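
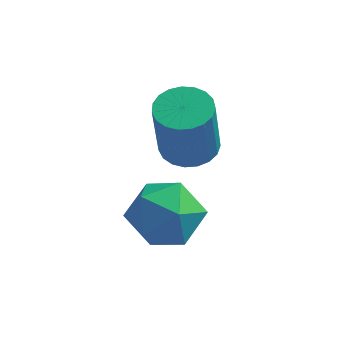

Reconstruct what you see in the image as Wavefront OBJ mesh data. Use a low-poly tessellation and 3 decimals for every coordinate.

v 1.068 -0.34 -0.384
v 1.833 -1.216 -0.199
v -0.353 -1.604 -0.501
v 0.412 -2.48 -0.316
v 0.158 -1.727 0.553
v 1.036 -0.945 0.625
v 0.444 -1.875 -1.325
v 1.322 -1.093 -1.253
v 1.447 -2.164 -0.78
v 1.271 -2.073 0.38
v 0.209 -0.747 -1.08
v 0.033 -0.656 0.08
v 0.762 1.153 0.286
v 1.437 0.649 0.176
v 1.394 0.143 2.224
v 0.718 0.647 2.334
v 1.589 0.958 0.255
v 1.545 0.452 2.303
v 1.597 1.301 0.34
v 1.553 0.795 2.388
v 1.461 1.619 0.416
v 1.417 1.113 2.464
v 1.204 1.856 0.469
v 1.16 1.349 2.517
v 0.871 1.971 0.49
v 0.827 1.465 2.538
v 0.518 1.945 0.476
v 0.475 1.439 2.524
v 0.208 1.782 0.43
v 0.165 1.276 2.478
v -0.006 1.51 0.358
v -0.05 1.004 2.406
v -0.088 1.177 0.274
v -0.131 0.671 2.322
v -0.023 0.839 0.192
v -0.066 0.333 2.24
v 0.178 0.556 0.126
v 0.135 0.05 2.174
v 0.48 0.376 0.088
v 0.437 -0.13 2.136
v 0.831 0.33 0.084
v 0.787 -0.176 2.132
v 1.169 0.427 0.115
v 1.126 -0.079 2.163
f 1 12 6
f 1 6 2
f 1 2 8
f 1 8 11
f 1 11 12
f 2 6 10
f 6 12 5
f 12 11 3
f 11 8 7
f 8 2 9
f 4 10 5
f 4 5 3
f 4 3 7
f 4 7 9
f 4 9 10
f 5 10 6
f 3 5 12
f 7 3 11
f 9 7 8
f 10 9 2
f 14 13 17
f 14 17 15
f 15 17 18
f 15 18 16
f 17 13 19
f 17 19 18
f 18 19 20
f 18 20 16
f 19 13 21
f 19 21 20
f 20 21 22
f 20 22 16
f 21 13 23
f 21 23 22
f 22 23 24
f 22 24 16
f 23 13 25
f 23 25 24
f 24 25 26
f 24 26 16
f 25 13 27
f 25 27 26
f 26 27 28
f 26 28 16
f 27 13 29
f 27 29 28
f 28 29 30
f 28 30 16
f 29 13 31
f 29 31 30
f 30 31 32
f 30 32 16
f 31 13 33
f 31 33 32
f 32 33 34
f 32 34 16
f 33 13 35
f 33 35 34
f 34 35 36
f 34 36 16
f 35 13 37
f 35 37 36
f 36 37 38
f 36 38 16
f 37 13 39
f 37 39 38
f 38 39 40
f 38 40 16
f 39 13 41
f 39 41 40
f 40 41 42
f 40 42 16
f 41 13 43
f 41 43 42
f 42 43 44
f 42 44 16
f 43 13 14
f 43 14 44
f 44 14 15
f 44 15 16



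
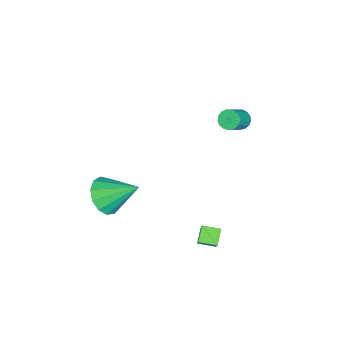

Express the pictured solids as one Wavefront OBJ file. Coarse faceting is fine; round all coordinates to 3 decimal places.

v -2.415 2.491 -1.76
v -2.094 2.359 -2.16
v -1.164 2.137 -1.34
v -1.485 2.269 -0.94
v -2.058 2.608 -2.134
v -1.128 2.386 -1.314
v -2.104 2.831 -2.021
v -1.173 2.609 -1.201
v -2.221 2.976 -1.849
v -1.291 2.754 -1.029
v -2.383 3.01 -1.657
v -1.452 2.788 -0.837
v -2.552 2.925 -1.488
v -1.621 2.703 -0.668
v -2.69 2.74 -1.381
v -1.759 2.518 -0.561
v -2.765 2.499 -1.362
v -1.834 2.277 -0.541
v -2.76 2.255 -1.433
v -1.829 2.034 -0.613
v -2.676 2.066 -1.58
v -1.745 1.844 -0.759
v -2.532 1.974 -1.767
v -1.601 1.752 -0.947
v -2.362 2 -1.953
v -1.431 1.779 -1.133
v -2.204 2.139 -2.095
v -1.273 1.917 -1.275
v 3.074 -1.79 -3.369
v 3.505 -2.309 -2.659
v 3.026 -0.27 -2.231
v 3.912 -2.077 -2.952
v 4.053 -1.754 -3.377
v 3.883 -1.443 -3.8
v 3.456 -1.241 -4.086
v 2.907 -1.214 -4.145
v 2.412 -1.37 -3.957
v 2.126 -1.659 -3.583
v 2.142 -1.99 -3.141
v 2.453 -2.257 -2.772
v 2.961 -2.376 -2.592
v 3.696 2.567 -4.642
v 3.047 2.514 -4.16
v 3.547 3.355 -4.755
v 2.899 3.302 -4.273
v 4.501 2.878 -3.527
v 3.853 2.825 -3.045
v 4.353 3.666 -3.64
v 3.704 3.613 -3.158
f 2 1 5
f 2 5 3
f 3 5 6
f 3 6 4
f 5 1 7
f 5 7 6
f 6 7 8
f 6 8 4
f 7 1 9
f 7 9 8
f 8 9 10
f 8 10 4
f 9 1 11
f 9 11 10
f 10 11 12
f 10 12 4
f 11 1 13
f 11 13 12
f 12 13 14
f 12 14 4
f 13 1 15
f 13 15 14
f 14 15 16
f 14 16 4
f 15 1 17
f 15 17 16
f 16 17 18
f 16 18 4
f 17 1 19
f 17 19 18
f 18 19 20
f 18 20 4
f 19 1 21
f 19 21 20
f 20 21 22
f 20 22 4
f 21 1 23
f 21 23 22
f 22 23 24
f 22 24 4
f 23 1 25
f 23 25 24
f 24 25 26
f 24 26 4
f 25 1 27
f 25 27 26
f 26 27 28
f 26 28 4
f 27 1 2
f 27 2 28
f 28 2 3
f 28 3 4
f 30 29 32
f 30 32 31
f 32 29 33
f 32 33 31
f 33 29 34
f 33 34 31
f 34 29 35
f 34 35 31
f 35 29 36
f 35 36 31
f 36 29 37
f 36 37 31
f 37 29 38
f 37 38 31
f 38 29 39
f 38 39 31
f 39 29 40
f 39 40 31
f 40 29 41
f 40 41 31
f 41 29 30
f 41 30 31
f 43 45 42
f 46 43 42
f 42 45 44
f 44 46 42
f 43 49 45
f 47 43 46
f 47 49 43
f 45 49 44
f 48 46 44
f 44 49 48
f 48 47 46
f 49 47 48



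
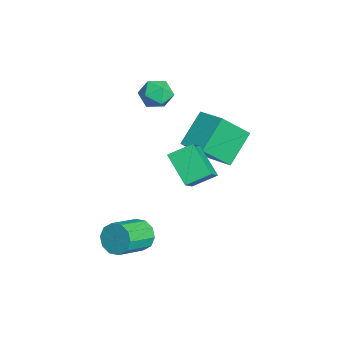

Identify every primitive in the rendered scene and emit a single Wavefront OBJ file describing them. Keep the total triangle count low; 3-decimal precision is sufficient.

v 1.834 -2.297 1.624
v 1.773 -1.238 2.164
v 0.846 -1.886 0.706
v 0.785 -0.827 1.246
v 3.015 -1.713 0.614
v 2.954 -0.654 1.154
v 2.027 -1.302 -0.304
v 1.966 -0.243 0.236
v -2.164 -0.031 -1.93
v -1.706 -1.314 -0.507
v -3.195 0.957 -0.707
v -2.737 -0.326 0.716
v -1.023 0.746 -1.596
v -0.565 -0.537 -0.173
v -2.054 1.734 -0.373
v -1.596 0.451 1.05
v -3.432 -1.687 1.612
v -2.702 -1.451 1.931
v -3.138 -2.969 1.889
v -2.408 -2.733 2.208
v -3.115 -2.541 2.6
v -3.296 -1.749 2.429
v -2.544 -2.671 1.391
v -2.725 -1.879 1.22
v -2.153 -2.059 1.794
v -2.506 -1.979 2.542
v -3.334 -2.441 1.278
v -3.687 -2.361 2.026
v 1.719 -3.443 -3.47
v 2.228 -3.358 -4.068
v 3.211 -4.451 -3.387
v 2.701 -4.537 -2.79
v 2.347 -3.035 -3.721
v 3.329 -4.128 -3.04
v 2.225 -2.868 -3.279
v 3.208 -3.962 -2.598
v 1.91 -2.922 -2.909
v 2.893 -4.015 -2.228
v 1.522 -3.174 -2.754
v 2.505 -4.267 -2.073
v 1.209 -3.529 -2.873
v 2.192 -4.622 -2.192
v 1.091 -3.852 -3.22
v 2.073 -4.945 -2.539
v 1.212 -4.018 -3.662
v 2.195 -5.112 -2.981
v 1.527 -3.965 -4.032
v 2.51 -5.058 -3.351
v 1.915 -3.713 -4.187
v 2.898 -4.806 -3.506
f 2 4 1
f 5 2 1
f 1 4 3
f 3 5 1
f 2 8 4
f 6 2 5
f 6 8 2
f 4 8 3
f 7 5 3
f 3 8 7
f 7 6 5
f 8 6 7
f 10 12 9
f 13 10 9
f 9 12 11
f 11 13 9
f 10 16 12
f 14 10 13
f 14 16 10
f 12 16 11
f 15 13 11
f 11 16 15
f 15 14 13
f 16 14 15
f 17 28 22
f 17 22 18
f 17 18 24
f 17 24 27
f 17 27 28
f 18 22 26
f 22 28 21
f 28 27 19
f 27 24 23
f 24 18 25
f 20 26 21
f 20 21 19
f 20 19 23
f 20 23 25
f 20 25 26
f 21 26 22
f 19 21 28
f 23 19 27
f 25 23 24
f 26 25 18
f 30 29 33
f 30 33 31
f 31 33 34
f 31 34 32
f 33 29 35
f 33 35 34
f 34 35 36
f 34 36 32
f 35 29 37
f 35 37 36
f 36 37 38
f 36 38 32
f 37 29 39
f 37 39 38
f 38 39 40
f 38 40 32
f 39 29 41
f 39 41 40
f 40 41 42
f 40 42 32
f 41 29 43
f 41 43 42
f 42 43 44
f 42 44 32
f 43 29 45
f 43 45 44
f 44 45 46
f 44 46 32
f 45 29 47
f 45 47 46
f 46 47 48
f 46 48 32
f 47 29 49
f 47 49 48
f 48 49 50
f 48 50 32
f 49 29 30
f 49 30 50
f 50 30 31
f 50 31 32



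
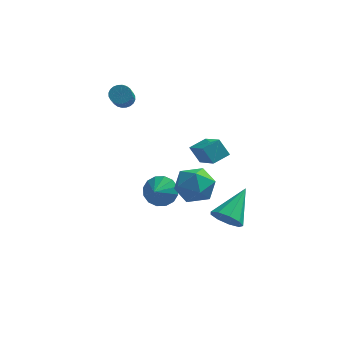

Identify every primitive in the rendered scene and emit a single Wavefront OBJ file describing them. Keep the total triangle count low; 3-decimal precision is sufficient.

v -3.112 3.756 2.348
v -2.534 3.932 2.483
v -2.409 2.64 3.627
v -2.988 2.464 3.492
v -2.661 4.061 2.643
v -2.536 2.77 3.787
v -2.857 4.144 2.758
v -2.732 2.853 3.902
v -3.092 4.168 2.811
v -2.967 2.876 3.955
v -3.33 4.129 2.793
v -3.205 2.837 3.937
v -3.535 4.033 2.707
v -3.41 2.742 3.851
v -3.676 3.895 2.567
v -3.551 2.604 3.711
v -3.731 3.736 2.393
v -3.606 2.445 3.537
v -3.691 3.58 2.213
v -3.566 2.288 3.357
v -3.564 3.45 2.053
v -3.439 2.159 3.197
v -3.368 3.367 1.938
v -3.243 2.076 3.082
v -3.133 3.344 1.885
v -3.008 2.052 3.029
v -2.895 3.383 1.903
v -2.77 2.091 3.047
v -2.69 3.478 1.989
v -2.565 2.187 3.133
v -2.549 3.616 2.129
v -2.424 2.325 3.273
v -2.494 3.775 2.303
v -2.369 2.484 3.447
v 0.503 -0.912 -1.006
v 1.104 0.103 -0.794
v 2.016 -1.943 -0.366
v 2.617 -0.928 -0.154
v 1.665 -1.212 0.517
v 0.73 -0.575 0.121
v 2.39 -1.265 -1.281
v 1.455 -0.628 -1.677
v 2.27 -0.115 -0.964
v 1.823 -0.082 0.147
v 1.297 -1.758 -1.307
v 0.85 -1.725 -0.196
v -0.823 2.121 -3.565
v -0.429 1.59 -4.302
v -0.977 1.159 -2.955
v -0.033 1.716 -4.004
v 0.152 1.951 -3.587
v 0.076 2.231 -3.165
v -0.241 2.482 -2.85
v -0.714 2.636 -2.727
v -1.216 2.652 -2.828
v -1.613 2.526 -3.127
v -1.798 2.291 -3.543
v -1.722 2.011 -3.966
v -1.404 1.76 -4.281
v -0.931 1.606 -4.404
v 0.998 3.638 -2.069
v 1.973 2.185 -1.04
v 0.384 3.876 -1.151
v 1.359 2.423 -0.122
v 1.741 4.357 -1.758
v 2.716 2.904 -0.729
v 1.127 4.595 -0.84
v 2.102 3.142 0.189
v 3.593 -3.394 -1.083
v 4.188 -3.173 -1.735
v 4.267 -1.706 0.103
v 3.645 -2.885 -1.836
v 3.078 -2.835 -1.584
v 2.752 -3.047 -1.098
v 2.819 -3.42 -0.605
v 3.248 -3.782 -0.335
v 3.839 -3.961 -0.416
v 4.314 -3.875 -0.808
v 4.452 -3.564 -1.329
f 2 1 5
f 2 5 3
f 3 5 6
f 3 6 4
f 5 1 7
f 5 7 6
f 6 7 8
f 6 8 4
f 7 1 9
f 7 9 8
f 8 9 10
f 8 10 4
f 9 1 11
f 9 11 10
f 10 11 12
f 10 12 4
f 11 1 13
f 11 13 12
f 12 13 14
f 12 14 4
f 13 1 15
f 13 15 14
f 14 15 16
f 14 16 4
f 15 1 17
f 15 17 16
f 16 17 18
f 16 18 4
f 17 1 19
f 17 19 18
f 18 19 20
f 18 20 4
f 19 1 21
f 19 21 20
f 20 21 22
f 20 22 4
f 21 1 23
f 21 23 22
f 22 23 24
f 22 24 4
f 23 1 25
f 23 25 24
f 24 25 26
f 24 26 4
f 25 1 27
f 25 27 26
f 26 27 28
f 26 28 4
f 27 1 29
f 27 29 28
f 28 29 30
f 28 30 4
f 29 1 31
f 29 31 30
f 30 31 32
f 30 32 4
f 31 1 33
f 31 33 32
f 32 33 34
f 32 34 4
f 33 1 2
f 33 2 34
f 34 2 3
f 34 3 4
f 35 46 40
f 35 40 36
f 35 36 42
f 35 42 45
f 35 45 46
f 36 40 44
f 40 46 39
f 46 45 37
f 45 42 41
f 42 36 43
f 38 44 39
f 38 39 37
f 38 37 41
f 38 41 43
f 38 43 44
f 39 44 40
f 37 39 46
f 41 37 45
f 43 41 42
f 44 43 36
f 48 47 50
f 48 50 49
f 50 47 51
f 50 51 49
f 51 47 52
f 51 52 49
f 52 47 53
f 52 53 49
f 53 47 54
f 53 54 49
f 54 47 55
f 54 55 49
f 55 47 56
f 55 56 49
f 56 47 57
f 56 57 49
f 57 47 58
f 57 58 49
f 58 47 59
f 58 59 49
f 59 47 60
f 59 60 49
f 60 47 48
f 60 48 49
f 62 64 61
f 65 62 61
f 61 64 63
f 63 65 61
f 62 68 64
f 66 62 65
f 66 68 62
f 64 68 63
f 67 65 63
f 63 68 67
f 67 66 65
f 68 66 67
f 70 69 72
f 70 72 71
f 72 69 73
f 72 73 71
f 73 69 74
f 73 74 71
f 74 69 75
f 74 75 71
f 75 69 76
f 75 76 71
f 76 69 77
f 76 77 71
f 77 69 78
f 77 78 71
f 78 69 79
f 78 79 71
f 79 69 70
f 79 70 71



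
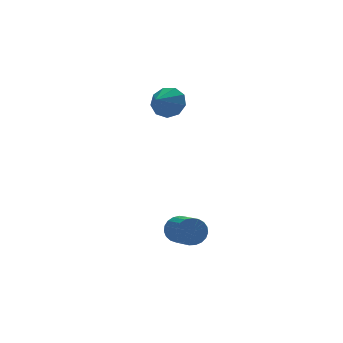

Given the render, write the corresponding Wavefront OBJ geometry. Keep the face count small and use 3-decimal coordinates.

v -2.239 -0.807 -4
v -1.793 -0.538 -3.304
v -1.715 -2.063 -2.763
v -2.161 -2.333 -3.46
v -2.135 -0.514 -3.188
v -2.056 -2.039 -2.647
v -2.495 -0.541 -3.213
v -2.416 -2.066 -2.672
v -2.81 -0.614 -3.373
v -2.732 -2.139 -2.832
v -3.027 -0.721 -3.643
v -2.949 -2.246 -3.102
v -3.108 -0.843 -3.974
v -3.03 -2.368 -3.433
v -3.038 -0.958 -4.309
v -2.96 -2.483 -3.768
v -2.831 -1.048 -4.592
v -2.752 -2.573 -4.051
v -2.521 -1.095 -4.772
v -2.442 -2.621 -4.231
v -2.162 -1.094 -4.818
v -2.084 -2.619 -4.277
v -1.817 -1.042 -4.724
v -1.738 -2.567 -4.183
v -1.544 -0.95 -4.504
v -1.466 -2.475 -3.963
v -1.392 -0.834 -4.197
v -1.314 -2.359 -3.656
v -1.386 -0.713 -3.856
v -1.308 -2.238 -3.315
v -1.528 -0.608 -3.54
v -1.45 -2.133 -3
v -0.952 4.217 2.896
v -0.207 3.799 3.507
v -1.988 3.343 3.564
v -0.489 4.377 3.825
v -0.988 4.88 3.709
v -1.471 5.073 3.213
v -1.71 4.865 2.569
v -1.595 4.354 2.078
v -1.179 3.778 1.97
v -0.657 3.408 2.296
v -0.273 3.416 2.902
f 2 1 5
f 2 5 3
f 3 5 6
f 3 6 4
f 5 1 7
f 5 7 6
f 6 7 8
f 6 8 4
f 7 1 9
f 7 9 8
f 8 9 10
f 8 10 4
f 9 1 11
f 9 11 10
f 10 11 12
f 10 12 4
f 11 1 13
f 11 13 12
f 12 13 14
f 12 14 4
f 13 1 15
f 13 15 14
f 14 15 16
f 14 16 4
f 15 1 17
f 15 17 16
f 16 17 18
f 16 18 4
f 17 1 19
f 17 19 18
f 18 19 20
f 18 20 4
f 19 1 21
f 19 21 20
f 20 21 22
f 20 22 4
f 21 1 23
f 21 23 22
f 22 23 24
f 22 24 4
f 23 1 25
f 23 25 24
f 24 25 26
f 24 26 4
f 25 1 27
f 25 27 26
f 26 27 28
f 26 28 4
f 27 1 29
f 27 29 28
f 28 29 30
f 28 30 4
f 29 1 31
f 29 31 30
f 30 31 32
f 30 32 4
f 31 1 2
f 31 2 32
f 32 2 3
f 32 3 4
f 34 33 36
f 34 36 35
f 36 33 37
f 36 37 35
f 37 33 38
f 37 38 35
f 38 33 39
f 38 39 35
f 39 33 40
f 39 40 35
f 40 33 41
f 40 41 35
f 41 33 42
f 41 42 35
f 42 33 43
f 42 43 35
f 43 33 34
f 43 34 35



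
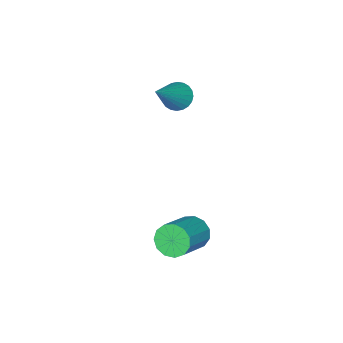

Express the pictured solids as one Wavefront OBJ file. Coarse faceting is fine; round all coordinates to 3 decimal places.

v 3.335 3.345 -2.245
v 3.544 3.685 -2.783
v 4.854 4.036 -2.052
v 4.645 3.695 -1.515
v 3.358 3.932 -2.567
v 4.667 4.283 -1.836
v 3.164 3.992 -2.249
v 4.473 4.343 -1.518
v 3.024 3.847 -1.93
v 4.334 4.198 -1.199
v 2.984 3.542 -1.711
v 4.293 3.893 -0.98
v 3.055 3.175 -1.661
v 4.364 3.526 -0.93
v 3.215 2.861 -1.797
v 4.524 3.212 -1.067
v 3.413 2.701 -2.076
v 4.722 3.052 -1.345
v 3.587 2.745 -2.408
v 4.896 3.096 -1.677
v 3.681 2.98 -2.689
v 4.99 3.331 -1.958
v 3.665 3.33 -2.829
v 4.974 3.681 -2.098
v 0.847 0.143 1.527
v 1.242 0.219 1.082
v 2.233 0.477 2.813
v 1.163 0.437 1.11
v 1.036 0.611 1.202
v 0.88 0.713 1.343
v 0.719 0.728 1.513
v 0.577 0.655 1.684
v 0.477 0.503 1.832
v 0.433 0.297 1.933
v 0.452 0.067 1.972
v 0.532 -0.152 1.943
v 0.659 -0.325 1.852
v 0.815 -0.428 1.71
v 0.976 -0.443 1.541
v 1.117 -0.37 1.369
v 1.218 -0.218 1.222
v 1.261 -0.011 1.121
f 2 1 5
f 2 5 3
f 3 5 6
f 3 6 4
f 5 1 7
f 5 7 6
f 6 7 8
f 6 8 4
f 7 1 9
f 7 9 8
f 8 9 10
f 8 10 4
f 9 1 11
f 9 11 10
f 10 11 12
f 10 12 4
f 11 1 13
f 11 13 12
f 12 13 14
f 12 14 4
f 13 1 15
f 13 15 14
f 14 15 16
f 14 16 4
f 15 1 17
f 15 17 16
f 16 17 18
f 16 18 4
f 17 1 19
f 17 19 18
f 18 19 20
f 18 20 4
f 19 1 21
f 19 21 20
f 20 21 22
f 20 22 4
f 21 1 23
f 21 23 22
f 22 23 24
f 22 24 4
f 23 1 2
f 23 2 24
f 24 2 3
f 24 3 4
f 26 25 28
f 26 28 27
f 28 25 29
f 28 29 27
f 29 25 30
f 29 30 27
f 30 25 31
f 30 31 27
f 31 25 32
f 31 32 27
f 32 25 33
f 32 33 27
f 33 25 34
f 33 34 27
f 34 25 35
f 34 35 27
f 35 25 36
f 35 36 27
f 36 25 37
f 36 37 27
f 37 25 38
f 37 38 27
f 38 25 39
f 38 39 27
f 39 25 40
f 39 40 27
f 40 25 41
f 40 41 27
f 41 25 42
f 41 42 27
f 42 25 26
f 42 26 27



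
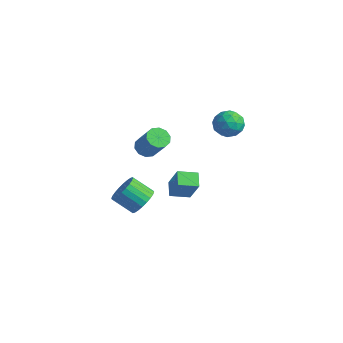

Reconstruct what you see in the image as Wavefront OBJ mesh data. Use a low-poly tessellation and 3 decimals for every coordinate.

v 0.798 2.148 4.503
v 1.8 1.957 4.505
v 0.64 1.303 3.095
v 1.642 1.112 3.097
v 1.039 0.677 3.794
v 1.136 1.199 4.665
v 1.304 2.061 2.935
v 1.401 2.583 3.806
v 2.112 1.903 3.536
v 1.949 1.048 4.067
v 0.491 2.212 3.533
v 0.328 1.357 4.064
v 1.313 2.127 4.628
v 1.127 1.133 2.972
v 0.773 0.878 3.382
v 1.362 0.766 3.383
v 0.923 1.681 4.722
v 1.512 1.569 4.723
v 1.064 0.817 4.305
v 0.928 1.691 2.877
v 1.517 1.579 2.878
v 1.078 2.494 4.217
v 1.667 2.382 4.218
v 1.376 2.443 3.295
v 2.085 1.983 4.059
v 1.993 1.486 3.231
v 1.794 2.044 3.136
v 1.851 2.351 3.648
v 1.989 1.48 4.372
v 1.896 0.984 3.544
v 1.542 0.728 3.954
v 1.599 1.035 4.466
v 2.173 1.449 3.802
v 0.544 2.276 4.056
v 0.451 1.78 3.228
v 0.841 2.225 3.134
v 0.898 2.532 3.646
v 0.447 1.774 4.369
v 0.355 1.277 3.541
v 0.589 0.909 3.952
v 0.646 1.216 4.464
v 0.267 1.811 3.798
v 0.747 -2.739 0.543
v 1.658 -2.893 2.135
v 1.427 -1.718 0.253
v 2.337 -1.872 1.845
v 1.463 -3.348 0.075
v 2.373 -3.502 1.667
v 2.142 -2.327 -0.215
v 3.053 -2.481 1.377
v -3.264 -1.152 -4.471
v -2.745 -0.803 -3.64
v -3.897 -1.479 -2.638
v -4.416 -1.828 -3.469
v -2.994 -0.491 -3.715
v -4.146 -1.167 -2.713
v -3.283 -0.28 -3.905
v -4.435 -0.956 -2.903
v -3.57 -0.201 -4.181
v -4.722 -0.877 -3.179
v -3.81 -0.267 -4.502
v -4.962 -0.943 -3.499
v -3.967 -0.468 -4.818
v -5.119 -1.144 -3.815
v -4.017 -0.773 -5.081
v -5.169 -1.449 -4.078
v -3.952 -1.136 -5.251
v -5.104 -1.812 -4.248
v -3.783 -1.501 -5.302
v -4.935 -2.177 -4.3
v -3.534 -1.813 -5.227
v -4.686 -2.489 -4.225
v -3.245 -2.024 -5.037
v -4.397 -2.7 -4.035
v -2.958 -2.103 -4.761
v -4.11 -2.779 -3.759
v -2.718 -2.037 -4.441
v -3.87 -2.713 -3.438
v -2.561 -1.836 -4.125
v -3.713 -2.512 -3.122
v -2.511 -1.531 -3.862
v -3.663 -2.207 -2.859
v -2.576 -1.168 -3.692
v -3.728 -1.844 -2.689
v -4.428 0.195 -0.654
v -3.796 0.164 -1.144
v -2.54 0.033 0.484
v -3.172 0.065 0.974
v -3.884 0.639 -1.038
v -2.628 0.508 0.59
v -4.179 0.944 -0.785
v -2.924 0.813 0.842
v -4.57 0.964 -0.483
v -3.314 0.833 1.145
v -4.906 0.69 -0.245
v -3.65 0.559 1.382
v -5.06 0.227 -0.164
v -3.804 0.096 1.464
v -4.972 -0.248 -0.27
v -3.716 -0.379 1.358
v -4.676 -0.553 -0.522
v -3.421 -0.684 1.105
v -4.286 -0.573 -0.825
v -3.03 -0.704 0.803
v -3.95 -0.299 -1.062
v -2.694 -0.43 0.565
f 1 38 17
f 38 12 41
f 17 41 6
f 38 41 17
f 1 17 13
f 17 6 18
f 13 18 2
f 17 18 13
f 1 13 22
f 13 2 23
f 22 23 8
f 13 23 22
f 1 22 34
f 22 8 37
f 34 37 11
f 22 37 34
f 1 34 38
f 34 11 42
f 38 42 12
f 34 42 38
f 2 18 29
f 18 6 32
f 29 32 10
f 18 32 29
f 6 41 19
f 41 12 40
f 19 40 5
f 41 40 19
f 12 42 39
f 42 11 35
f 39 35 3
f 42 35 39
f 11 37 36
f 37 8 24
f 36 24 7
f 37 24 36
f 8 23 28
f 23 2 25
f 28 25 9
f 23 25 28
f 4 30 16
f 30 10 31
f 16 31 5
f 30 31 16
f 4 16 14
f 16 5 15
f 14 15 3
f 16 15 14
f 4 14 21
f 14 3 20
f 21 20 7
f 14 20 21
f 4 21 26
f 21 7 27
f 26 27 9
f 21 27 26
f 4 26 30
f 26 9 33
f 30 33 10
f 26 33 30
f 5 31 19
f 31 10 32
f 19 32 6
f 31 32 19
f 3 15 39
f 15 5 40
f 39 40 12
f 15 40 39
f 7 20 36
f 20 3 35
f 36 35 11
f 20 35 36
f 9 27 28
f 27 7 24
f 28 24 8
f 27 24 28
f 10 33 29
f 33 9 25
f 29 25 2
f 33 25 29
f 44 46 43
f 47 44 43
f 43 46 45
f 45 47 43
f 44 50 46
f 48 44 47
f 48 50 44
f 46 50 45
f 49 47 45
f 45 50 49
f 49 48 47
f 50 48 49
f 52 51 55
f 52 55 53
f 53 55 56
f 53 56 54
f 55 51 57
f 55 57 56
f 56 57 58
f 56 58 54
f 57 51 59
f 57 59 58
f 58 59 60
f 58 60 54
f 59 51 61
f 59 61 60
f 60 61 62
f 60 62 54
f 61 51 63
f 61 63 62
f 62 63 64
f 62 64 54
f 63 51 65
f 63 65 64
f 64 65 66
f 64 66 54
f 65 51 67
f 65 67 66
f 66 67 68
f 66 68 54
f 67 51 69
f 67 69 68
f 68 69 70
f 68 70 54
f 69 51 71
f 69 71 70
f 70 71 72
f 70 72 54
f 71 51 73
f 71 73 72
f 72 73 74
f 72 74 54
f 73 51 75
f 73 75 74
f 74 75 76
f 74 76 54
f 75 51 77
f 75 77 76
f 76 77 78
f 76 78 54
f 77 51 79
f 77 79 78
f 78 79 80
f 78 80 54
f 79 51 81
f 79 81 80
f 80 81 82
f 80 82 54
f 81 51 83
f 81 83 82
f 82 83 84
f 82 84 54
f 83 51 52
f 83 52 84
f 84 52 53
f 84 53 54
f 86 85 89
f 86 89 87
f 87 89 90
f 87 90 88
f 89 85 91
f 89 91 90
f 90 91 92
f 90 92 88
f 91 85 93
f 91 93 92
f 92 93 94
f 92 94 88
f 93 85 95
f 93 95 94
f 94 95 96
f 94 96 88
f 95 85 97
f 95 97 96
f 96 97 98
f 96 98 88
f 97 85 99
f 97 99 98
f 98 99 100
f 98 100 88
f 99 85 101
f 99 101 100
f 100 101 102
f 100 102 88
f 101 85 103
f 101 103 102
f 102 103 104
f 102 104 88
f 103 85 105
f 103 105 104
f 104 105 106
f 104 106 88
f 105 85 86
f 105 86 106
f 106 86 87
f 106 87 88



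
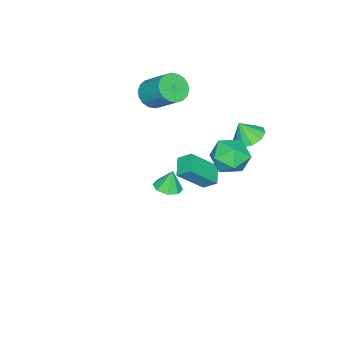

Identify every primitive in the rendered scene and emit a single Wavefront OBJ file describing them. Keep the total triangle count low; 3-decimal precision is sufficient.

v -2.975 -3.999 1.332
v -2.457 -3.519 0.696
v -2.188 -2.041 2.032
v -2.705 -2.521 2.668
v -2.85 -3.38 0.622
v -2.58 -1.902 1.958
v -3.267 -3.364 0.689
v -2.997 -1.886 2.025
v -3.626 -3.473 0.883
v -3.357 -1.996 2.218
v -3.857 -3.687 1.165
v -3.587 -2.21 2.501
v -3.912 -3.963 1.481
v -3.643 -2.485 2.817
v -3.782 -4.245 1.768
v -3.513 -2.768 3.104
v -3.492 -4.479 1.968
v -3.223 -3.001 3.304
v -3.1 -4.618 2.042
v -2.83 -3.14 3.378
v -2.683 -4.634 1.975
v -2.413 -3.156 3.311
v -2.323 -4.524 1.782
v -2.054 -3.047 3.117
v -2.093 -4.31 1.499
v -1.823 -2.833 2.835
v -2.037 -4.035 1.183
v -1.768 -2.557 2.519
v -2.167 -3.752 0.896
v -1.898 -2.275 2.232
v -2.757 2.057 0.742
v -1.986 1.687 0.376
v -2.483 1.583 1.798
v -1.854 2.21 0.577
v -2.068 2.674 0.84
v -2.544 2.902 1.066
v -3.102 2.808 1.168
v -3.528 2.427 1.107
v -3.659 1.904 0.907
v -3.446 1.44 0.643
v -2.969 1.212 0.417
v -2.411 1.306 0.315
v 3.691 1.29 1.152
v 4.065 0.648 1.314
v 3.449 1.43 2.268
v 4.409 1.116 1.33
v 4.334 1.686 1.242
v 3.881 2.024 1.101
v 3.318 1.931 0.99
v 2.973 1.463 0.974
v 3.049 0.893 1.063
v 3.501 0.556 1.204
v -0.234 3.184 0.356
v 0.555 2.315 0.445
v -1.055 2.605 1.975
v -0.266 1.736 2.064
v 0.072 2.855 2.207
v 0.58 3.212 1.207
v -1.08 1.708 1.213
v -0.572 2.065 0.213
v 0.032 1.402 0.975
v 0.744 2.111 1.59
v -1.244 2.809 0.83
v -0.532 3.518 1.445
v -2.832 -2.362 -3.231
v -2.997 -1.604 -2.616
v -4.033 -1.42 -4.716
v -4.199 -0.662 -4.101
v -1.821 -1.778 -3.679
v -1.987 -1.02 -3.064
v -3.023 -0.836 -5.164
v -3.188 -0.078 -4.549
f 2 1 5
f 2 5 3
f 3 5 6
f 3 6 4
f 5 1 7
f 5 7 6
f 6 7 8
f 6 8 4
f 7 1 9
f 7 9 8
f 8 9 10
f 8 10 4
f 9 1 11
f 9 11 10
f 10 11 12
f 10 12 4
f 11 1 13
f 11 13 12
f 12 13 14
f 12 14 4
f 13 1 15
f 13 15 14
f 14 15 16
f 14 16 4
f 15 1 17
f 15 17 16
f 16 17 18
f 16 18 4
f 17 1 19
f 17 19 18
f 18 19 20
f 18 20 4
f 19 1 21
f 19 21 20
f 20 21 22
f 20 22 4
f 21 1 23
f 21 23 22
f 22 23 24
f 22 24 4
f 23 1 25
f 23 25 24
f 24 25 26
f 24 26 4
f 25 1 27
f 25 27 26
f 26 27 28
f 26 28 4
f 27 1 29
f 27 29 28
f 28 29 30
f 28 30 4
f 29 1 2
f 29 2 30
f 30 2 3
f 30 3 4
f 32 31 34
f 32 34 33
f 34 31 35
f 34 35 33
f 35 31 36
f 35 36 33
f 36 31 37
f 36 37 33
f 37 31 38
f 37 38 33
f 38 31 39
f 38 39 33
f 39 31 40
f 39 40 33
f 40 31 41
f 40 41 33
f 41 31 42
f 41 42 33
f 42 31 32
f 42 32 33
f 44 43 46
f 44 46 45
f 46 43 47
f 46 47 45
f 47 43 48
f 47 48 45
f 48 43 49
f 48 49 45
f 49 43 50
f 49 50 45
f 50 43 51
f 50 51 45
f 51 43 52
f 51 52 45
f 52 43 44
f 52 44 45
f 53 64 58
f 53 58 54
f 53 54 60
f 53 60 63
f 53 63 64
f 54 58 62
f 58 64 57
f 64 63 55
f 63 60 59
f 60 54 61
f 56 62 57
f 56 57 55
f 56 55 59
f 56 59 61
f 56 61 62
f 57 62 58
f 55 57 64
f 59 55 63
f 61 59 60
f 62 61 54
f 66 68 65
f 69 66 65
f 65 68 67
f 67 69 65
f 66 72 68
f 70 66 69
f 70 72 66
f 68 72 67
f 71 69 67
f 67 72 71
f 71 70 69
f 72 70 71



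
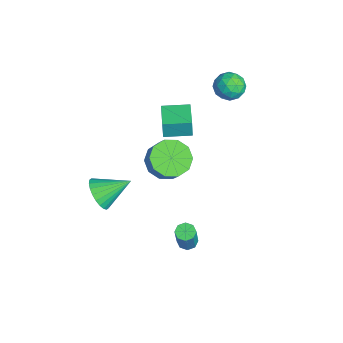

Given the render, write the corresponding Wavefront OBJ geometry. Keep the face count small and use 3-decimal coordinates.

v 3.472 -0.77 -3.056
v 3.891 -0.486 -3.179
v 4.526 -0.727 -1.566
v 4.108 -1.01 -1.444
v 3.596 -0.265 -3.03
v 4.231 -0.506 -1.417
v 3.228 -0.339 -2.896
v 3.864 -0.58 -1.283
v 3.004 -0.666 -2.856
v 3.639 -0.906 -1.244
v 3.054 -1.053 -2.934
v 3.689 -1.294 -1.321
v 3.349 -1.274 -3.083
v 3.984 -1.515 -1.47
v 3.716 -1.2 -3.217
v 4.352 -1.441 -1.604
v 3.941 -0.874 -3.256
v 4.576 -1.114 -1.644
v -3.14 -0.653 0.141
v -3.19 -0.678 1.139
v -2.908 0.788 0.189
v -2.959 0.763 1.187
v -1.601 -0.903 0.213
v -1.652 -0.928 1.211
v -1.37 0.538 0.261
v -1.42 0.513 1.259
v -2.329 3.272 3.327
v -1.824 2.967 3.97
v -2.176 2.053 2.63
v -1.671 1.748 3.273
v -2.524 1.876 3.41
v -2.618 2.629 3.841
v -1.382 2.391 2.759
v -1.476 3.144 3.19
v -1.239 2.423 3.619
v -1.944 2.104 4.022
v -2.056 2.916 2.578
v -2.761 2.597 2.981
v -2.09 3.226 3.71
v -1.91 1.794 2.89
v -2.411 1.868 2.971
v -2.115 1.689 3.349
v -2.557 3.027 3.634
v -2.26 2.848 4.012
v -2.671 2.207 3.683
v -1.74 2.172 2.588
v -1.443 1.993 2.966
v -1.885 3.331 3.251
v -1.589 3.152 3.629
v -1.329 2.813 2.917
v -1.449 2.727 3.882
v -1.359 2.011 3.472
v -1.189 2.389 3.17
v -1.245 2.832 3.423
v -1.864 2.54 4.118
v -1.774 1.824 3.709
v -2.275 1.899 3.789
v -2.331 2.341 4.042
v -1.52 2.22 3.912
v -2.226 3.196 2.891
v -2.136 2.48 2.482
v -1.669 2.679 2.558
v -1.725 3.121 2.811
v -2.641 3.009 3.128
v -2.551 2.293 2.718
v -2.755 2.188 3.177
v -2.811 2.631 3.43
v -2.48 2.8 2.688
v -0.822 -4.331 -3.058
v -0.255 -4.754 -2.38
v -0.698 -2.729 -2.162
v 0.006 -4.634 -2.631
v 0.142 -4.468 -2.948
v 0.13 -4.281 -3.281
v -0.026 -4.101 -3.58
v -0.304 -3.957 -3.8
v -0.66 -3.869 -3.907
v -1.042 -3.852 -3.884
v -1.39 -3.908 -3.736
v -1.651 -4.028 -3.484
v -1.787 -4.195 -3.168
v -1.775 -4.382 -2.834
v -1.619 -4.561 -2.535
v -1.341 -4.706 -2.316
v -0.985 -4.793 -2.209
v -0.603 -4.81 -2.231
v 2.002 -1.517 2.232
v 2.795 -1.989 1.73
v 3.43 -1.854 2.605
v 2.638 -1.383 3.108
v 2.829 -1.353 1.607
v 3.465 -1.218 2.482
v 2.548 -0.779 1.723
v 3.184 -0.645 2.598
v 2.059 -0.488 2.033
v 2.694 -0.353 2.909
v 1.548 -0.589 2.42
v 2.183 -0.455 3.295
v 1.21 -1.046 2.735
v 1.845 -0.911 3.61
v 1.175 -1.682 2.858
v 1.811 -1.547 3.733
v 1.456 -2.255 2.742
v 2.092 -2.121 3.617
v 1.946 -2.547 2.431
v 2.581 -2.412 3.307
v 2.457 -2.445 2.045
v 3.092 -2.311 2.92
f 2 1 5
f 2 5 3
f 3 5 6
f 3 6 4
f 5 1 7
f 5 7 6
f 6 7 8
f 6 8 4
f 7 1 9
f 7 9 8
f 8 9 10
f 8 10 4
f 9 1 11
f 9 11 10
f 10 11 12
f 10 12 4
f 11 1 13
f 11 13 12
f 12 13 14
f 12 14 4
f 13 1 15
f 13 15 14
f 14 15 16
f 14 16 4
f 15 1 17
f 15 17 16
f 16 17 18
f 16 18 4
f 17 1 2
f 17 2 18
f 18 2 3
f 18 3 4
f 20 22 19
f 23 20 19
f 19 22 21
f 21 23 19
f 20 26 22
f 24 20 23
f 24 26 20
f 22 26 21
f 25 23 21
f 21 26 25
f 25 24 23
f 26 24 25
f 27 64 43
f 64 38 67
f 43 67 32
f 64 67 43
f 27 43 39
f 43 32 44
f 39 44 28
f 43 44 39
f 27 39 48
f 39 28 49
f 48 49 34
f 39 49 48
f 27 48 60
f 48 34 63
f 60 63 37
f 48 63 60
f 27 60 64
f 60 37 68
f 64 68 38
f 60 68 64
f 28 44 55
f 44 32 58
f 55 58 36
f 44 58 55
f 32 67 45
f 67 38 66
f 45 66 31
f 67 66 45
f 38 68 65
f 68 37 61
f 65 61 29
f 68 61 65
f 37 63 62
f 63 34 50
f 62 50 33
f 63 50 62
f 34 49 54
f 49 28 51
f 54 51 35
f 49 51 54
f 30 56 42
f 56 36 57
f 42 57 31
f 56 57 42
f 30 42 40
f 42 31 41
f 40 41 29
f 42 41 40
f 30 40 47
f 40 29 46
f 47 46 33
f 40 46 47
f 30 47 52
f 47 33 53
f 52 53 35
f 47 53 52
f 30 52 56
f 52 35 59
f 56 59 36
f 52 59 56
f 31 57 45
f 57 36 58
f 45 58 32
f 57 58 45
f 29 41 65
f 41 31 66
f 65 66 38
f 41 66 65
f 33 46 62
f 46 29 61
f 62 61 37
f 46 61 62
f 35 53 54
f 53 33 50
f 54 50 34
f 53 50 54
f 36 59 55
f 59 35 51
f 55 51 28
f 59 51 55
f 70 69 72
f 70 72 71
f 72 69 73
f 72 73 71
f 73 69 74
f 73 74 71
f 74 69 75
f 74 75 71
f 75 69 76
f 75 76 71
f 76 69 77
f 76 77 71
f 77 69 78
f 77 78 71
f 78 69 79
f 78 79 71
f 79 69 80
f 79 80 71
f 80 69 81
f 80 81 71
f 81 69 82
f 81 82 71
f 82 69 83
f 82 83 71
f 83 69 84
f 83 84 71
f 84 69 85
f 84 85 71
f 85 69 86
f 85 86 71
f 86 69 70
f 86 70 71
f 88 87 91
f 88 91 89
f 89 91 92
f 89 92 90
f 91 87 93
f 91 93 92
f 92 93 94
f 92 94 90
f 93 87 95
f 93 95 94
f 94 95 96
f 94 96 90
f 95 87 97
f 95 97 96
f 96 97 98
f 96 98 90
f 97 87 99
f 97 99 98
f 98 99 100
f 98 100 90
f 99 87 101
f 99 101 100
f 100 101 102
f 100 102 90
f 101 87 103
f 101 103 102
f 102 103 104
f 102 104 90
f 103 87 105
f 103 105 104
f 104 105 106
f 104 106 90
f 105 87 107
f 105 107 106
f 106 107 108
f 106 108 90
f 107 87 88
f 107 88 108
f 108 88 89
f 108 89 90



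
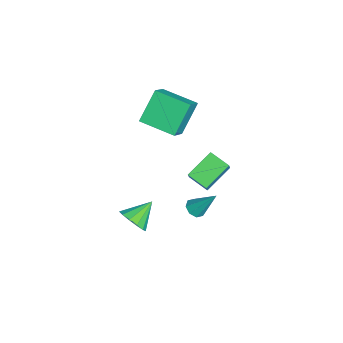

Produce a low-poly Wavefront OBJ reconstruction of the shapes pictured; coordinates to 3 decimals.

v -2.675 0.425 -1.352
v -2.156 0.357 -0.608
v -3.738 1.603 -0.501
v -3.218 1.534 0.243
v -1.962 1.366 -1.763
v -1.442 1.297 -1.019
v -3.024 2.543 -0.912
v -2.505 2.475 -0.168
v -0.649 0.734 -1.914
v -0.352 1.121 -2.263
v -0.271 1.786 -0.426
v -0.797 1.226 -2.224
v -1.156 1.043 -2.003
v -1.217 0.679 -1.73
v -0.946 0.347 -1.564
v -0.501 0.243 -1.604
v -0.142 0.426 -1.824
v -0.081 0.79 -2.097
v -5.393 -0.93 3.512
v -4.259 -1.315 4.481
v -4.495 0.871 3.177
v -3.361 0.486 4.145
v -4.339 -1.746 1.955
v -3.205 -2.131 2.923
v -3.441 0.055 1.619
v -2.307 -0.33 2.588
v 2.346 -2.394 0.264
v 2.873 -2.54 0.94
v 1.574 -1.426 1.076
v 3.072 -2.17 0.688
v 3.04 -1.871 0.3
v 2.788 -1.738 -0.098
v 2.395 -1.814 -0.382
v 1.986 -2.073 -0.46
v 1.692 -2.435 -0.308
v 1.605 -2.783 0.025
v 1.753 -3.008 0.435
v 2.09 -3.038 0.79
v 2.507 -2.864 0.979
f 2 4 1
f 5 2 1
f 1 4 3
f 3 5 1
f 2 8 4
f 6 2 5
f 6 8 2
f 4 8 3
f 7 5 3
f 3 8 7
f 7 6 5
f 8 6 7
f 10 9 12
f 10 12 11
f 12 9 13
f 12 13 11
f 13 9 14
f 13 14 11
f 14 9 15
f 14 15 11
f 15 9 16
f 15 16 11
f 16 9 17
f 16 17 11
f 17 9 18
f 17 18 11
f 18 9 10
f 18 10 11
f 20 22 19
f 23 20 19
f 19 22 21
f 21 23 19
f 20 26 22
f 24 20 23
f 24 26 20
f 22 26 21
f 25 23 21
f 21 26 25
f 25 24 23
f 26 24 25
f 28 27 30
f 28 30 29
f 30 27 31
f 30 31 29
f 31 27 32
f 31 32 29
f 32 27 33
f 32 33 29
f 33 27 34
f 33 34 29
f 34 27 35
f 34 35 29
f 35 27 36
f 35 36 29
f 36 27 37
f 36 37 29
f 37 27 38
f 37 38 29
f 38 27 39
f 38 39 29
f 39 27 28
f 39 28 29



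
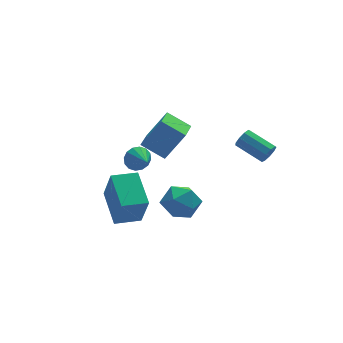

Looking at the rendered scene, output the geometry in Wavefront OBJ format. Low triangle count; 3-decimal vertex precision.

v -1.364 4.407 -2.635
v -0.849 4.214 -3.174
v -1.256 3.213 -2.105
v -0.633 4.366 -2.875
v -0.614 4.529 -2.512
v -0.795 4.659 -2.181
v -1.129 4.722 -1.973
v -1.526 4.7 -1.942
v -1.879 4.599 -2.096
v -2.094 4.447 -2.395
v -2.114 4.284 -2.758
v -1.933 4.154 -3.088
v -1.599 4.091 -3.297
v -1.202 4.113 -3.328
v -1.246 0.7 0.072
v -2.213 1.542 0.79
v -0.428 2.041 -0.399
v -1.395 2.883 0.32
v -0.185 0.597 1.62
v -1.152 1.439 2.339
v 0.633 1.938 1.15
v -0.334 2.78 1.868
v -4.48 -0.837 -2.797
v -4.345 -1.585 -0.904
v -4.328 1.124 -2.033
v -4.193 0.376 -0.14
v -3.087 -0.896 -2.92
v -2.952 -1.644 -1.027
v -2.935 1.065 -2.156
v -2.8 0.317 -0.263
v 2.597 -3.251 2.244
v 2.894 -3.262 2.731
v 2.04 -2.001 3.282
v 1.743 -1.989 2.796
v 3.071 -3.029 2.472
v 2.216 -1.768 3.023
v 3.025 -2.9 2.107
v 2.171 -1.639 2.658
v 2.78 -2.935 1.806
v 1.925 -1.674 2.357
v 2.449 -3.118 1.71
v 1.594 -1.857 2.262
v 2.187 -3.362 1.864
v 1.333 -2.101 2.416
v 2.117 -3.555 2.196
v 1.263 -2.294 2.748
v 2.272 -3.605 2.551
v 1.418 -2.344 3.102
v 2.579 -3.489 2.762
v 1.725 -2.228 3.313
v -1.422 1.02 -3.537
v -0.606 1.786 -3.784
v -0.134 -0.306 -3.396
v 0.682 0.46 -3.643
v 0.124 0.52 -2.644
v -0.672 1.339 -2.731
v -0.068 0.141 -4.449
v -0.864 0.96 -4.536
v 0.23 1.243 -4.348
v 0.349 1.477 -3.233
v -1.089 0.003 -3.947
v -0.97 0.237 -2.832
f 2 1 4
f 2 4 3
f 4 1 5
f 4 5 3
f 5 1 6
f 5 6 3
f 6 1 7
f 6 7 3
f 7 1 8
f 7 8 3
f 8 1 9
f 8 9 3
f 9 1 10
f 9 10 3
f 10 1 11
f 10 11 3
f 11 1 12
f 11 12 3
f 12 1 13
f 12 13 3
f 13 1 14
f 13 14 3
f 14 1 2
f 14 2 3
f 16 18 15
f 19 16 15
f 15 18 17
f 17 19 15
f 16 22 18
f 20 16 19
f 20 22 16
f 18 22 17
f 21 19 17
f 17 22 21
f 21 20 19
f 22 20 21
f 24 26 23
f 27 24 23
f 23 26 25
f 25 27 23
f 24 30 26
f 28 24 27
f 28 30 24
f 26 30 25
f 29 27 25
f 25 30 29
f 29 28 27
f 30 28 29
f 32 31 35
f 32 35 33
f 33 35 36
f 33 36 34
f 35 31 37
f 35 37 36
f 36 37 38
f 36 38 34
f 37 31 39
f 37 39 38
f 38 39 40
f 38 40 34
f 39 31 41
f 39 41 40
f 40 41 42
f 40 42 34
f 41 31 43
f 41 43 42
f 42 43 44
f 42 44 34
f 43 31 45
f 43 45 44
f 44 45 46
f 44 46 34
f 45 31 47
f 45 47 46
f 46 47 48
f 46 48 34
f 47 31 49
f 47 49 48
f 48 49 50
f 48 50 34
f 49 31 32
f 49 32 50
f 50 32 33
f 50 33 34
f 51 62 56
f 51 56 52
f 51 52 58
f 51 58 61
f 51 61 62
f 52 56 60
f 56 62 55
f 62 61 53
f 61 58 57
f 58 52 59
f 54 60 55
f 54 55 53
f 54 53 57
f 54 57 59
f 54 59 60
f 55 60 56
f 53 55 62
f 57 53 61
f 59 57 58
f 60 59 52



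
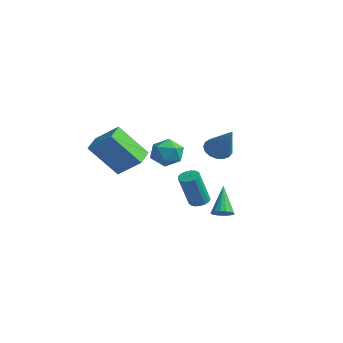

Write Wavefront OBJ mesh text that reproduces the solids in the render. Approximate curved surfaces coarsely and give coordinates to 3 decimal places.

v -0.691 2.98 2.046
v -0.176 2.898 1.564
v 0.651 2.78 3.514
v -0.185 3.233 1.617
v -0.31 3.511 1.769
v -0.522 3.667 1.984
v -0.773 3.665 2.213
v -1.005 3.507 2.404
v -1.165 3.227 2.513
v -1.217 2.892 2.514
v -1.149 2.576 2.409
v -0.975 2.353 2.22
v -0.737 2.273 1.991
v -0.488 2.356 1.775
v -0.286 2.581 1.621
v -3.598 3.109 1.281
v -3.151 2.348 1.476
v -4.609 2.332 0.564
v -4.162 1.571 0.759
v -4.578 2.032 1.416
v -3.954 2.512 1.859
v -3.806 2.168 0.181
v -3.182 2.648 0.624
v -3.28 1.766 0.796
v -3.757 1.682 1.56
v -4.003 2.998 0.48
v -4.48 2.914 1.244
v -2.827 -1.114 0.646
v -3.614 -2.226 2.27
v -3.536 -0.244 0.898
v -4.322 -1.356 2.523
v -1.778 -0.524 1.557
v -2.564 -1.636 3.182
v -2.486 0.346 1.81
v -3.273 -0.766 3.434
v 0.451 1.121 -0.477
v 0.793 1.481 -0.362
v 0.952 0.778 1.353
v 0.609 0.419 1.237
v 0.58 1.582 -0.301
v 0.738 0.879 1.414
v 0.336 1.577 -0.28
v 0.495 0.875 1.435
v 0.119 1.468 -0.305
v 0.278 0.766 1.41
v -0.022 1.28 -0.369
v 0.137 0.577 1.346
v -0.054 1.055 -0.458
v 0.104 0.352 1.257
v 0.028 0.845 -0.552
v 0.187 0.143 1.163
v 0.208 0.699 -0.628
v 0.367 -0.004 1.087
v 0.443 0.649 -0.67
v 0.602 -0.053 1.045
v 0.68 0.708 -0.668
v 0.839 0.005 1.047
v 0.865 0.861 -0.622
v 1.023 0.158 1.093
v 0.954 1.074 -0.543
v 1.113 0.371 1.172
v 0.929 1.298 -0.449
v 1.087 0.595 1.266
v 2.505 0.889 -0.568
v 2.927 0.753 -0.278
v 1.775 1.471 0.768
v 2.979 0.989 -0.353
v 2.922 1.203 -0.477
v 2.769 1.345 -0.622
v 2.556 1.382 -0.755
v 2.332 1.306 -0.845
v 2.147 1.135 -0.871
v 2.044 0.907 -0.828
v 2.046 0.675 -0.725
v 2.154 0.492 -0.587
v 2.342 0.4 -0.444
v 2.568 0.42 -0.329
v 2.779 0.547 -0.269
f 2 1 4
f 2 4 3
f 4 1 5
f 4 5 3
f 5 1 6
f 5 6 3
f 6 1 7
f 6 7 3
f 7 1 8
f 7 8 3
f 8 1 9
f 8 9 3
f 9 1 10
f 9 10 3
f 10 1 11
f 10 11 3
f 11 1 12
f 11 12 3
f 12 1 13
f 12 13 3
f 13 1 14
f 13 14 3
f 14 1 15
f 14 15 3
f 15 1 2
f 15 2 3
f 16 27 21
f 16 21 17
f 16 17 23
f 16 23 26
f 16 26 27
f 17 21 25
f 21 27 20
f 27 26 18
f 26 23 22
f 23 17 24
f 19 25 20
f 19 20 18
f 19 18 22
f 19 22 24
f 19 24 25
f 20 25 21
f 18 20 27
f 22 18 26
f 24 22 23
f 25 24 17
f 29 31 28
f 32 29 28
f 28 31 30
f 30 32 28
f 29 35 31
f 33 29 32
f 33 35 29
f 31 35 30
f 34 32 30
f 30 35 34
f 34 33 32
f 35 33 34
f 37 36 40
f 37 40 38
f 38 40 41
f 38 41 39
f 40 36 42
f 40 42 41
f 41 42 43
f 41 43 39
f 42 36 44
f 42 44 43
f 43 44 45
f 43 45 39
f 44 36 46
f 44 46 45
f 45 46 47
f 45 47 39
f 46 36 48
f 46 48 47
f 47 48 49
f 47 49 39
f 48 36 50
f 48 50 49
f 49 50 51
f 49 51 39
f 50 36 52
f 50 52 51
f 51 52 53
f 51 53 39
f 52 36 54
f 52 54 53
f 53 54 55
f 53 55 39
f 54 36 56
f 54 56 55
f 55 56 57
f 55 57 39
f 56 36 58
f 56 58 57
f 57 58 59
f 57 59 39
f 58 36 60
f 58 60 59
f 59 60 61
f 59 61 39
f 60 36 62
f 60 62 61
f 61 62 63
f 61 63 39
f 62 36 37
f 62 37 63
f 63 37 38
f 63 38 39
f 65 64 67
f 65 67 66
f 67 64 68
f 67 68 66
f 68 64 69
f 68 69 66
f 69 64 70
f 69 70 66
f 70 64 71
f 70 71 66
f 71 64 72
f 71 72 66
f 72 64 73
f 72 73 66
f 73 64 74
f 73 74 66
f 74 64 75
f 74 75 66
f 75 64 76
f 75 76 66
f 76 64 77
f 76 77 66
f 77 64 78
f 77 78 66
f 78 64 65
f 78 65 66



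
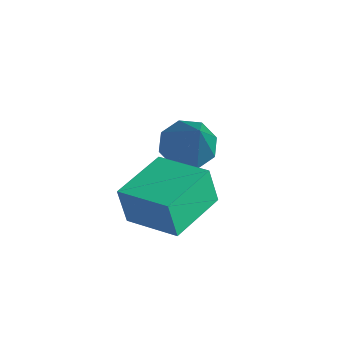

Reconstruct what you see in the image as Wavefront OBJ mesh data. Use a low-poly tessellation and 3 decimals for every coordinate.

v -2.576 -3.066 -0.051
v -2.709 -3.199 0.808
v -3.165 -1.888 0.04
v -3.298 -2.021 0.9
v -1.482 -2.539 0.2
v -1.615 -2.672 1.06
v -2.071 -1.361 0.292
v -2.204 -1.494 1.151
v -4.267 -0.879 0.025
v -3.997 -1.338 -0.291
v -3.073 -1.241 1.575
v -3.782 -0.921 -0.359
v -3.852 -0.478 -0.202
v -4.165 -0.271 0.088
v -4.538 -0.419 0.341
v -4.752 -0.837 0.409
v -4.683 -1.279 0.252
v -4.37 -1.487 -0.038
f 2 4 1
f 5 2 1
f 1 4 3
f 3 5 1
f 2 8 4
f 6 2 5
f 6 8 2
f 4 8 3
f 7 5 3
f 3 8 7
f 7 6 5
f 8 6 7
f 10 9 12
f 10 12 11
f 12 9 13
f 12 13 11
f 13 9 14
f 13 14 11
f 14 9 15
f 14 15 11
f 15 9 16
f 15 16 11
f 16 9 17
f 16 17 11
f 17 9 18
f 17 18 11
f 18 9 10
f 18 10 11



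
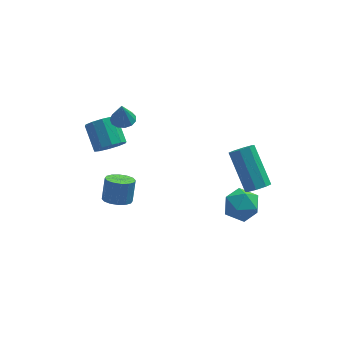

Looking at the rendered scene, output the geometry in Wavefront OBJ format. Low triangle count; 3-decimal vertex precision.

v 1.135 -2.828 0.417
v 1.712 -2.679 1.11
v 1.668 -4.201 0.27
v 2.245 -4.052 0.963
v 1.346 -4.113 1.121
v 1.017 -3.264 1.212
v 2.363 -3.616 0.168
v 2.034 -2.767 0.259
v 2.471 -3.165 0.957
v 1.842 -3.472 1.546
v 1.538 -3.408 -0.166
v 0.909 -3.715 0.423
v -3.432 -0.51 -1.366
v -2.818 -0.285 -1.617
v -2.595 0.236 -0.605
v -3.208 0.01 -0.354
v -3.055 -0.024 -1.7
v -2.832 0.497 -0.687
v -3.393 0.108 -1.693
v -3.17 0.628 -0.68
v -3.741 0.073 -1.598
v -3.518 0.594 -0.586
v -4.006 -0.118 -1.441
v -3.783 0.403 -0.429
v -4.117 -0.414 -1.265
v -3.894 0.107 -0.252
v -4.045 -0.736 -1.115
v -3.822 -0.215 -0.103
v -3.808 -0.997 -1.033
v -3.585 -0.476 -0.02
v -3.47 -1.128 -1.04
v -3.247 -0.608 -0.027
v -3.122 -1.094 -1.134
v -2.899 -0.573 -0.122
v -2.857 -0.903 -1.291
v -2.634 -0.382 -0.279
v -2.746 -0.607 -1.468
v -2.523 -0.086 -0.455
v 2.342 -3.696 2.149
v 2.86 -3.416 2.034
v 2.376 -1.944 3.436
v 1.858 -2.224 3.551
v 2.518 -3.271 1.764
v 2.035 -1.799 3.166
v 2.073 -3.375 1.719
v 1.59 -1.903 3.121
v 1.785 -3.667 1.926
v 1.302 -2.195 3.329
v 1.824 -3.976 2.264
v 1.34 -2.504 3.666
v 2.165 -4.121 2.534
v 1.682 -2.649 3.936
v 2.61 -4.017 2.579
v 2.127 -2.545 3.981
v 2.898 -3.725 2.371
v 2.415 -2.253 3.774
v -3.544 0.599 1.591
v -3.081 0.324 2.141
v -3.354 1.466 2.94
v -3.816 1.741 2.389
v -2.818 0.592 1.848
v -3.091 1.734 2.647
v -2.832 0.862 1.457
v -3.105 2.004 2.256
v -3.118 1.032 1.117
v -3.391 2.174 1.916
v -3.567 1.037 0.957
v -3.84 2.178 1.756
v -4.006 0.874 1.04
v -4.279 2.016 1.839
v -4.269 0.606 1.333
v -4.542 1.748 2.132
v -4.255 0.336 1.724
v -4.528 1.478 2.523
v -3.969 0.166 2.064
v -4.242 1.308 2.863
v -3.52 0.162 2.224
v -3.793 1.303 3.023
v -2.902 0.905 3.272
v -2.319 0.988 3.308
v -2.958 0.835 4.348
v -2.457 1.29 3.32
v -2.737 1.47 3.317
v -3.069 1.47 3.3
v -3.348 1.291 3.274
v -3.485 0.99 3.247
v -3.437 0.661 3.228
v -3.22 0.41 3.223
v -2.901 0.316 3.234
v -2.582 0.409 3.256
v -2.365 0.66 3.284
f 1 12 6
f 1 6 2
f 1 2 8
f 1 8 11
f 1 11 12
f 2 6 10
f 6 12 5
f 12 11 3
f 11 8 7
f 8 2 9
f 4 10 5
f 4 5 3
f 4 3 7
f 4 7 9
f 4 9 10
f 5 10 6
f 3 5 12
f 7 3 11
f 9 7 8
f 10 9 2
f 14 13 17
f 14 17 15
f 15 17 18
f 15 18 16
f 17 13 19
f 17 19 18
f 18 19 20
f 18 20 16
f 19 13 21
f 19 21 20
f 20 21 22
f 20 22 16
f 21 13 23
f 21 23 22
f 22 23 24
f 22 24 16
f 23 13 25
f 23 25 24
f 24 25 26
f 24 26 16
f 25 13 27
f 25 27 26
f 26 27 28
f 26 28 16
f 27 13 29
f 27 29 28
f 28 29 30
f 28 30 16
f 29 13 31
f 29 31 30
f 30 31 32
f 30 32 16
f 31 13 33
f 31 33 32
f 32 33 34
f 32 34 16
f 33 13 35
f 33 35 34
f 34 35 36
f 34 36 16
f 35 13 37
f 35 37 36
f 36 37 38
f 36 38 16
f 37 13 14
f 37 14 38
f 38 14 15
f 38 15 16
f 40 39 43
f 40 43 41
f 41 43 44
f 41 44 42
f 43 39 45
f 43 45 44
f 44 45 46
f 44 46 42
f 45 39 47
f 45 47 46
f 46 47 48
f 46 48 42
f 47 39 49
f 47 49 48
f 48 49 50
f 48 50 42
f 49 39 51
f 49 51 50
f 50 51 52
f 50 52 42
f 51 39 53
f 51 53 52
f 52 53 54
f 52 54 42
f 53 39 55
f 53 55 54
f 54 55 56
f 54 56 42
f 55 39 40
f 55 40 56
f 56 40 41
f 56 41 42
f 58 57 61
f 58 61 59
f 59 61 62
f 59 62 60
f 61 57 63
f 61 63 62
f 62 63 64
f 62 64 60
f 63 57 65
f 63 65 64
f 64 65 66
f 64 66 60
f 65 57 67
f 65 67 66
f 66 67 68
f 66 68 60
f 67 57 69
f 67 69 68
f 68 69 70
f 68 70 60
f 69 57 71
f 69 71 70
f 70 71 72
f 70 72 60
f 71 57 73
f 71 73 72
f 72 73 74
f 72 74 60
f 73 57 75
f 73 75 74
f 74 75 76
f 74 76 60
f 75 57 77
f 75 77 76
f 76 77 78
f 76 78 60
f 77 57 58
f 77 58 78
f 78 58 59
f 78 59 60
f 80 79 82
f 80 82 81
f 82 79 83
f 82 83 81
f 83 79 84
f 83 84 81
f 84 79 85
f 84 85 81
f 85 79 86
f 85 86 81
f 86 79 87
f 86 87 81
f 87 79 88
f 87 88 81
f 88 79 89
f 88 89 81
f 89 79 90
f 89 90 81
f 90 79 91
f 90 91 81
f 91 79 80
f 91 80 81



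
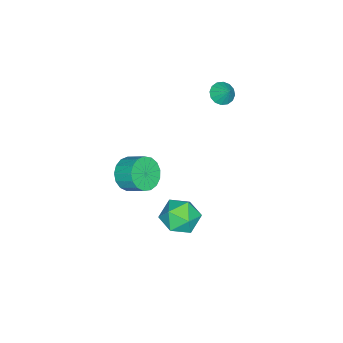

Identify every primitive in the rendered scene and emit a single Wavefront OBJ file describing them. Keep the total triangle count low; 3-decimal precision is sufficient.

v -2.809 3.352 3.477
v -2.259 3.552 3.075
v -2.451 3.948 4.263
v -2.522 3.8 3.007
v -2.862 3.927 3.064
v -3.188 3.901 3.233
v -3.412 3.727 3.466
v -3.474 3.452 3.703
v -3.359 3.151 3.879
v -3.095 2.904 3.947
v -2.756 2.776 3.889
v -2.43 2.803 3.721
v -2.206 2.977 3.487
v -2.143 3.251 3.25
v 2.146 3.843 -2.755
v 2.67 3.041 -3.458
v 0.43 3.079 -3.162
v 0.954 2.277 -3.865
v 1.108 2.226 -2.688
v 2.169 2.699 -2.436
v 0.931 3.421 -4.184
v 1.992 3.894 -3.932
v 1.919 2.781 -4.341
v 2.029 2.042 -3.417
v 1.071 4.078 -3.203
v 1.181 3.339 -2.279
v 3.773 1.306 1.901
v 4.537 1.569 1.329
v 4.691 2.596 2.007
v 3.927 2.334 2.579
v 4.163 1.766 1.116
v 4.317 2.793 1.793
v 3.699 1.857 1.082
v 3.853 2.885 1.759
v 3.252 1.823 1.236
v 3.406 2.85 1.913
v 2.925 1.67 1.543
v 3.079 2.697 2.22
v 2.792 1.433 1.931
v 2.946 2.461 2.608
v 2.883 1.168 2.313
v 3.037 2.196 2.99
v 3.179 0.934 2.601
v 3.333 1.962 3.278
v 3.611 0.786 2.728
v 3.764 1.813 3.405
v 4.079 0.757 2.666
v 4.233 1.784 3.343
v 4.478 0.853 2.429
v 4.632 1.881 3.106
v 4.715 1.054 2.071
v 4.869 2.081 2.748
v 4.737 1.312 1.674
v 4.89 2.339 2.351
f 2 1 4
f 2 4 3
f 4 1 5
f 4 5 3
f 5 1 6
f 5 6 3
f 6 1 7
f 6 7 3
f 7 1 8
f 7 8 3
f 8 1 9
f 8 9 3
f 9 1 10
f 9 10 3
f 10 1 11
f 10 11 3
f 11 1 12
f 11 12 3
f 12 1 13
f 12 13 3
f 13 1 14
f 13 14 3
f 14 1 2
f 14 2 3
f 15 26 20
f 15 20 16
f 15 16 22
f 15 22 25
f 15 25 26
f 16 20 24
f 20 26 19
f 26 25 17
f 25 22 21
f 22 16 23
f 18 24 19
f 18 19 17
f 18 17 21
f 18 21 23
f 18 23 24
f 19 24 20
f 17 19 26
f 21 17 25
f 23 21 22
f 24 23 16
f 28 27 31
f 28 31 29
f 29 31 32
f 29 32 30
f 31 27 33
f 31 33 32
f 32 33 34
f 32 34 30
f 33 27 35
f 33 35 34
f 34 35 36
f 34 36 30
f 35 27 37
f 35 37 36
f 36 37 38
f 36 38 30
f 37 27 39
f 37 39 38
f 38 39 40
f 38 40 30
f 39 27 41
f 39 41 40
f 40 41 42
f 40 42 30
f 41 27 43
f 41 43 42
f 42 43 44
f 42 44 30
f 43 27 45
f 43 45 44
f 44 45 46
f 44 46 30
f 45 27 47
f 45 47 46
f 46 47 48
f 46 48 30
f 47 27 49
f 47 49 48
f 48 49 50
f 48 50 30
f 49 27 51
f 49 51 50
f 50 51 52
f 50 52 30
f 51 27 53
f 51 53 52
f 52 53 54
f 52 54 30
f 53 27 28
f 53 28 54
f 54 28 29
f 54 29 30



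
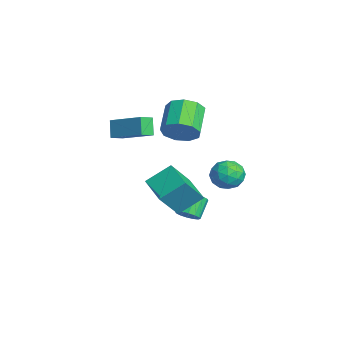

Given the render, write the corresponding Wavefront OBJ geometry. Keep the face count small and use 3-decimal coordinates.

v -4.078 -1.999 2.144
v -3.653 -2.705 2.48
v -2.567 -0.674 3.014
v -2.141 -1.38 3.35
v -3.459 -2.08 1.19
v -3.033 -2.786 1.526
v -1.947 -0.755 2.06
v -1.522 -1.461 2.396
v -0.685 -0.48 -1.738
v -0.756 0.861 -0.78
v 0.937 -0.094 -2.159
v 0.867 1.247 -1.201
v -0.007 -1.587 -0.139
v -0.077 -0.246 0.819
v 1.616 -1.201 -0.56
v 1.545 0.14 0.398
v -0.648 0.751 -3.331
v -0.093 0.997 -3.024
v -0.837 1.575 -2.142
v -1.392 1.329 -2.449
v -0.183 1.242 -3.26
v -0.927 1.82 -2.378
v -0.397 1.356 -3.515
v -1.141 1.933 -2.633
v -0.679 1.307 -3.721
v -1.422 1.885 -2.839
v -0.952 1.11 -3.822
v -1.696 1.687 -2.94
v -1.144 0.816 -3.792
v -1.888 1.394 -2.91
v -1.203 0.505 -3.638
v -1.947 1.083 -2.756
v -1.113 0.26 -3.402
v -1.857 0.838 -2.52
v -0.899 0.147 -3.147
v -1.643 0.724 -2.265
v -0.618 0.195 -2.941
v -1.361 0.773 -2.059
v -0.344 0.393 -2.84
v -1.088 0.97 -1.958
v -0.152 0.686 -2.87
v -0.896 1.264 -1.988
v 2.33 3.003 1.141
v 2.935 2.394 0.744
v 1.385 1.846 1.476
v 1.99 1.237 1.079
v 2.218 1.671 1.888
v 2.803 2.386 1.681
v 1.517 1.854 0.539
v 2.102 2.569 0.332
v 2.433 1.683 0.372
v 2.866 1.57 1.206
v 1.454 2.67 1.014
v 1.887 2.557 1.848
v 2.716 2.8 0.913
v 1.604 1.44 1.307
v 1.738 1.695 1.782
v 2.094 1.337 1.549
v 2.638 2.795 1.464
v 2.994 2.437 1.231
v 2.572 2.012 1.903
v 1.326 1.803 0.989
v 1.682 1.445 0.756
v 2.226 2.903 0.671
v 2.582 2.545 0.438
v 1.748 2.228 0.317
v 2.776 2.024 0.461
v 2.22 1.344 0.658
v 1.943 1.707 0.34
v 2.286 2.127 0.219
v 3.031 1.958 0.951
v 2.475 1.278 1.148
v 2.609 1.533 1.623
v 2.953 1.953 1.502
v 2.736 1.54 0.732
v 1.845 2.962 1.072
v 1.289 2.282 1.269
v 1.367 2.287 0.718
v 1.711 2.707 0.597
v 2.1 2.896 1.562
v 1.544 2.216 1.759
v 2.034 2.113 2.001
v 2.377 2.533 1.88
v 1.584 2.7 1.488
v -0.635 0.359 2.829
v -0.149 0.163 3.728
v -1.619 0.746 4.649
v -2.105 0.941 3.751
v -0.016 0.83 3.519
v -1.485 1.413 4.44
v -0.172 1.277 2.987
v -1.642 1.859 3.909
v -0.545 1.293 2.382
v -2.015 1.876 3.303
v -0.96 0.873 1.986
v -2.43 1.455 2.907
v -1.223 0.212 1.984
v -2.693 0.794 2.906
v -1.211 -0.381 2.378
v -2.681 0.202 3.3
v -0.929 -0.627 2.983
v -2.399 -0.044 3.905
v -0.51 -0.412 3.516
v -1.98 0.171 4.438
f 2 4 1
f 5 2 1
f 1 4 3
f 3 5 1
f 2 8 4
f 6 2 5
f 6 8 2
f 4 8 3
f 7 5 3
f 3 8 7
f 7 6 5
f 8 6 7
f 10 12 9
f 13 10 9
f 9 12 11
f 11 13 9
f 10 16 12
f 14 10 13
f 14 16 10
f 12 16 11
f 15 13 11
f 11 16 15
f 15 14 13
f 16 14 15
f 18 17 21
f 18 21 19
f 19 21 22
f 19 22 20
f 21 17 23
f 21 23 22
f 22 23 24
f 22 24 20
f 23 17 25
f 23 25 24
f 24 25 26
f 24 26 20
f 25 17 27
f 25 27 26
f 26 27 28
f 26 28 20
f 27 17 29
f 27 29 28
f 28 29 30
f 28 30 20
f 29 17 31
f 29 31 30
f 30 31 32
f 30 32 20
f 31 17 33
f 31 33 32
f 32 33 34
f 32 34 20
f 33 17 35
f 33 35 34
f 34 35 36
f 34 36 20
f 35 17 37
f 35 37 36
f 36 37 38
f 36 38 20
f 37 17 39
f 37 39 38
f 38 39 40
f 38 40 20
f 39 17 41
f 39 41 40
f 40 41 42
f 40 42 20
f 41 17 18
f 41 18 42
f 42 18 19
f 42 19 20
f 43 80 59
f 80 54 83
f 59 83 48
f 80 83 59
f 43 59 55
f 59 48 60
f 55 60 44
f 59 60 55
f 43 55 64
f 55 44 65
f 64 65 50
f 55 65 64
f 43 64 76
f 64 50 79
f 76 79 53
f 64 79 76
f 43 76 80
f 76 53 84
f 80 84 54
f 76 84 80
f 44 60 71
f 60 48 74
f 71 74 52
f 60 74 71
f 48 83 61
f 83 54 82
f 61 82 47
f 83 82 61
f 54 84 81
f 84 53 77
f 81 77 45
f 84 77 81
f 53 79 78
f 79 50 66
f 78 66 49
f 79 66 78
f 50 65 70
f 65 44 67
f 70 67 51
f 65 67 70
f 46 72 58
f 72 52 73
f 58 73 47
f 72 73 58
f 46 58 56
f 58 47 57
f 56 57 45
f 58 57 56
f 46 56 63
f 56 45 62
f 63 62 49
f 56 62 63
f 46 63 68
f 63 49 69
f 68 69 51
f 63 69 68
f 46 68 72
f 68 51 75
f 72 75 52
f 68 75 72
f 47 73 61
f 73 52 74
f 61 74 48
f 73 74 61
f 45 57 81
f 57 47 82
f 81 82 54
f 57 82 81
f 49 62 78
f 62 45 77
f 78 77 53
f 62 77 78
f 51 69 70
f 69 49 66
f 70 66 50
f 69 66 70
f 52 75 71
f 75 51 67
f 71 67 44
f 75 67 71
f 86 85 89
f 86 89 87
f 87 89 90
f 87 90 88
f 89 85 91
f 89 91 90
f 90 91 92
f 90 92 88
f 91 85 93
f 91 93 92
f 92 93 94
f 92 94 88
f 93 85 95
f 93 95 94
f 94 95 96
f 94 96 88
f 95 85 97
f 95 97 96
f 96 97 98
f 96 98 88
f 97 85 99
f 97 99 98
f 98 99 100
f 98 100 88
f 99 85 101
f 99 101 100
f 100 101 102
f 100 102 88
f 101 85 103
f 101 103 102
f 102 103 104
f 102 104 88
f 103 85 86
f 103 86 104
f 104 86 87
f 104 87 88



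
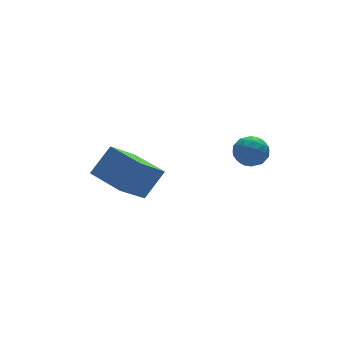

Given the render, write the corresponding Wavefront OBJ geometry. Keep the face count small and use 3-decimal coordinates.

v 0.915 -3.756 2.438
v 1.325 -3.518 1.861
v 1.875 -4.342 2.879
v 2.285 -4.104 2.302
v 2.052 -3.619 2.821
v 1.459 -3.257 2.548
v 1.741 -4.603 2.192
v 1.148 -4.241 1.919
v 1.836 -4.041 1.71
v 2.028 -3.433 2.098
v 1.172 -4.427 2.642
v 1.364 -3.819 3.03
v 1.036 -3.586 2.111
v 2.164 -4.274 2.629
v 2.027 -3.99 2.934
v 2.269 -3.85 2.595
v 1.115 -3.432 2.514
v 1.356 -3.292 2.176
v 1.783 -3.352 2.739
v 1.844 -4.568 2.564
v 2.085 -4.428 2.226
v 0.931 -4.01 2.145
v 1.173 -3.87 1.806
v 1.417 -4.508 2.001
v 1.577 -3.753 1.683
v 2.141 -4.098 1.942
v 1.821 -4.391 1.877
v 1.473 -4.178 1.717
v 1.69 -3.396 1.911
v 2.254 -3.74 2.17
v 2.118 -3.456 2.475
v 1.769 -3.243 2.315
v 1.99 -3.703 1.822
v 0.946 -4.12 2.57
v 1.51 -4.464 2.829
v 1.431 -4.617 2.425
v 1.082 -4.404 2.265
v 1.059 -3.762 2.798
v 1.623 -4.107 3.057
v 1.727 -3.682 3.023
v 1.379 -3.469 2.863
v 1.21 -4.157 2.918
v -2.21 -0.553 -0.735
v -1.218 -0.366 0.388
v -2.721 1.037 -0.549
v -1.729 1.224 0.574
v -0.851 0.036 -2.034
v 0.141 0.223 -0.911
v -1.362 1.626 -1.848
v -0.37 1.813 -0.725
f 1 38 17
f 38 12 41
f 17 41 6
f 38 41 17
f 1 17 13
f 17 6 18
f 13 18 2
f 17 18 13
f 1 13 22
f 13 2 23
f 22 23 8
f 13 23 22
f 1 22 34
f 22 8 37
f 34 37 11
f 22 37 34
f 1 34 38
f 34 11 42
f 38 42 12
f 34 42 38
f 2 18 29
f 18 6 32
f 29 32 10
f 18 32 29
f 6 41 19
f 41 12 40
f 19 40 5
f 41 40 19
f 12 42 39
f 42 11 35
f 39 35 3
f 42 35 39
f 11 37 36
f 37 8 24
f 36 24 7
f 37 24 36
f 8 23 28
f 23 2 25
f 28 25 9
f 23 25 28
f 4 30 16
f 30 10 31
f 16 31 5
f 30 31 16
f 4 16 14
f 16 5 15
f 14 15 3
f 16 15 14
f 4 14 21
f 14 3 20
f 21 20 7
f 14 20 21
f 4 21 26
f 21 7 27
f 26 27 9
f 21 27 26
f 4 26 30
f 26 9 33
f 30 33 10
f 26 33 30
f 5 31 19
f 31 10 32
f 19 32 6
f 31 32 19
f 3 15 39
f 15 5 40
f 39 40 12
f 15 40 39
f 7 20 36
f 20 3 35
f 36 35 11
f 20 35 36
f 9 27 28
f 27 7 24
f 28 24 8
f 27 24 28
f 10 33 29
f 33 9 25
f 29 25 2
f 33 25 29
f 44 46 43
f 47 44 43
f 43 46 45
f 45 47 43
f 44 50 46
f 48 44 47
f 48 50 44
f 46 50 45
f 49 47 45
f 45 50 49
f 49 48 47
f 50 48 49



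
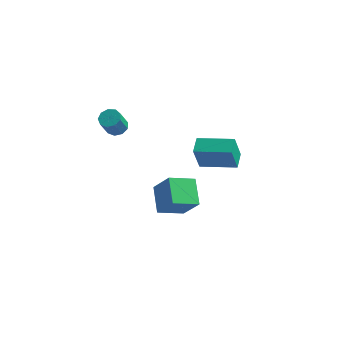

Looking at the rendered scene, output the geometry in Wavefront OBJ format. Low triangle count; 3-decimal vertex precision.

v 0.771 -0.683 -3.155
v -0.035 0.707 -2.198
v -0.37 -0.274 -4.709
v -1.175 1.116 -3.751
v 1.975 0.424 -3.749
v 1.17 1.814 -2.791
v 0.835 0.833 -5.302
v 0.029 2.223 -4.345
v 2.559 -1.125 1.044
v 2.371 -1.628 2.678
v 2.358 -0.085 1.341
v 2.171 -0.588 2.975
v 4.689 -0.812 1.385
v 4.502 -1.315 3.019
v 4.489 0.228 1.682
v 4.301 -0.275 3.316
v -2.59 -0.755 2.689
v -1.914 -0.804 2.739
v -2.053 -1.494 3.96
v -2.73 -1.445 3.911
v -2.061 -0.413 2.943
v -2.2 -1.102 4.165
v -2.455 -0.181 3.028
v -2.594 -0.871 4.25
v -2.913 -0.219 2.955
v -3.052 -0.909 4.177
v -3.22 -0.507 2.757
v -3.359 -1.197 3.979
v -3.232 -0.911 2.528
v -3.371 -1.601 3.749
v -2.944 -1.242 2.374
v -3.083 -1.932 3.595
v -2.491 -1.346 2.367
v -2.63 -2.035 3.589
v -2.084 -1.172 2.511
v -2.223 -1.862 3.733
f 2 4 1
f 5 2 1
f 1 4 3
f 3 5 1
f 2 8 4
f 6 2 5
f 6 8 2
f 4 8 3
f 7 5 3
f 3 8 7
f 7 6 5
f 8 6 7
f 10 12 9
f 13 10 9
f 9 12 11
f 11 13 9
f 10 16 12
f 14 10 13
f 14 16 10
f 12 16 11
f 15 13 11
f 11 16 15
f 15 14 13
f 16 14 15
f 18 17 21
f 18 21 19
f 19 21 22
f 19 22 20
f 21 17 23
f 21 23 22
f 22 23 24
f 22 24 20
f 23 17 25
f 23 25 24
f 24 25 26
f 24 26 20
f 25 17 27
f 25 27 26
f 26 27 28
f 26 28 20
f 27 17 29
f 27 29 28
f 28 29 30
f 28 30 20
f 29 17 31
f 29 31 30
f 30 31 32
f 30 32 20
f 31 17 33
f 31 33 32
f 32 33 34
f 32 34 20
f 33 17 35
f 33 35 34
f 34 35 36
f 34 36 20
f 35 17 18
f 35 18 36
f 36 18 19
f 36 19 20



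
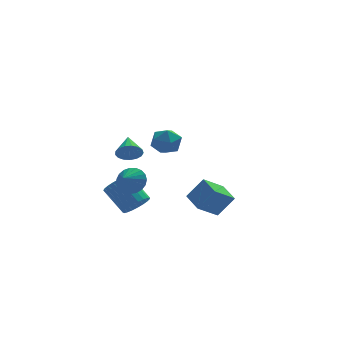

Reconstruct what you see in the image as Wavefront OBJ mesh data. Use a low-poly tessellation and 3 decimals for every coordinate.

v -2.578 3.179 -4.342
v -1.74 3.74 -4.397
v -2.604 5.162 -3.052
v -3.442 4.601 -2.998
v -1.97 3.897 -4.711
v -2.835 5.319 -3.366
v -2.306 3.929 -4.961
v -3.171 5.352 -3.616
v -2.688 3.832 -5.105
v -3.553 5.254 -3.76
v -3.052 3.622 -5.116
v -3.917 5.044 -3.771
v -3.333 3.335 -4.994
v -4.198 4.758 -3.649
v -3.484 3.022 -4.759
v -4.349 4.444 -3.414
v -3.478 2.735 -4.452
v -4.343 4.157 -3.107
v -3.316 2.525 -4.126
v -4.181 3.947 -2.781
v -3.027 2.428 -3.838
v -3.892 3.851 -2.493
v -2.66 2.461 -3.637
v -3.525 3.884 -2.292
v -2.278 2.618 -3.557
v -3.143 4.041 -2.212
v -1.949 2.872 -3.614
v -2.814 4.295 -2.269
v -1.728 3.179 -3.797
v -2.593 4.602 -2.452
v -1.654 3.486 -4.074
v -2.519 4.908 -2.729
v -2.935 2.986 -2.034
v -2.25 2.237 -2.125
v -3.645 2.254 -1.346
v -2.116 2.436 -1.775
v -2.125 2.73 -1.47
v -2.273 3.069 -1.262
v -2.536 3.393 -1.188
v -2.868 3.647 -1.26
v -3.212 3.787 -1.465
v -3.507 3.788 -1.769
v -3.704 3.651 -2.119
v -3.768 3.399 -2.454
v -3.688 3.075 -2.716
v -3.478 2.736 -2.86
v -3.174 2.441 -2.862
v -2.829 2.239 -2.72
v -2.502 2.167 -2.459
v -2.827 -2.065 4.489
v -1.807 -2.063 4.461
v -2.853 -3.337 3.439
v -1.833 -3.335 3.411
v -2.32 -3.619 4.262
v -2.304 -2.832 4.911
v -2.356 -2.568 2.989
v -2.34 -1.781 3.638
v -1.516 -2.374 3.535
v -1.494 -3.023 4.321
v -3.166 -2.377 3.579
v -3.144 -3.026 4.365
v 1.862 0.701 -4.582
v 0.448 0.25 -3.528
v 1.605 2.229 -4.273
v 0.192 1.778 -3.219
v 2.908 0.602 -3.221
v 1.495 0.151 -2.167
v 2.652 2.13 -2.912
v 1.238 1.679 -1.858
v -3.513 1.194 1.318
v -3.072 0.816 1.939
v -3.227 2.586 1.962
v -2.793 0.891 1.653
v -2.678 1.036 1.29
v -2.755 1.217 0.934
v -3.005 1.392 0.665
v -3.372 1.522 0.546
v -3.771 1.578 0.604
v -4.11 1.545 0.825
v -4.313 1.432 1.159
v -4.333 1.264 1.53
v -4.164 1.081 1.851
v -3.847 0.923 2.051
v -3.453 0.828 2.082
f 2 1 5
f 2 5 3
f 3 5 6
f 3 6 4
f 5 1 7
f 5 7 6
f 6 7 8
f 6 8 4
f 7 1 9
f 7 9 8
f 8 9 10
f 8 10 4
f 9 1 11
f 9 11 10
f 10 11 12
f 10 12 4
f 11 1 13
f 11 13 12
f 12 13 14
f 12 14 4
f 13 1 15
f 13 15 14
f 14 15 16
f 14 16 4
f 15 1 17
f 15 17 16
f 16 17 18
f 16 18 4
f 17 1 19
f 17 19 18
f 18 19 20
f 18 20 4
f 19 1 21
f 19 21 20
f 20 21 22
f 20 22 4
f 21 1 23
f 21 23 22
f 22 23 24
f 22 24 4
f 23 1 25
f 23 25 24
f 24 25 26
f 24 26 4
f 25 1 27
f 25 27 26
f 26 27 28
f 26 28 4
f 27 1 29
f 27 29 28
f 28 29 30
f 28 30 4
f 29 1 31
f 29 31 30
f 30 31 32
f 30 32 4
f 31 1 2
f 31 2 32
f 32 2 3
f 32 3 4
f 34 33 36
f 34 36 35
f 36 33 37
f 36 37 35
f 37 33 38
f 37 38 35
f 38 33 39
f 38 39 35
f 39 33 40
f 39 40 35
f 40 33 41
f 40 41 35
f 41 33 42
f 41 42 35
f 42 33 43
f 42 43 35
f 43 33 44
f 43 44 35
f 44 33 45
f 44 45 35
f 45 33 46
f 45 46 35
f 46 33 47
f 46 47 35
f 47 33 48
f 47 48 35
f 48 33 49
f 48 49 35
f 49 33 34
f 49 34 35
f 50 61 55
f 50 55 51
f 50 51 57
f 50 57 60
f 50 60 61
f 51 55 59
f 55 61 54
f 61 60 52
f 60 57 56
f 57 51 58
f 53 59 54
f 53 54 52
f 53 52 56
f 53 56 58
f 53 58 59
f 54 59 55
f 52 54 61
f 56 52 60
f 58 56 57
f 59 58 51
f 63 65 62
f 66 63 62
f 62 65 64
f 64 66 62
f 63 69 65
f 67 63 66
f 67 69 63
f 65 69 64
f 68 66 64
f 64 69 68
f 68 67 66
f 69 67 68
f 71 70 73
f 71 73 72
f 73 70 74
f 73 74 72
f 74 70 75
f 74 75 72
f 75 70 76
f 75 76 72
f 76 70 77
f 76 77 72
f 77 70 78
f 77 78 72
f 78 70 79
f 78 79 72
f 79 70 80
f 79 80 72
f 80 70 81
f 80 81 72
f 81 70 82
f 81 82 72
f 82 70 83
f 82 83 72
f 83 70 84
f 83 84 72
f 84 70 71
f 84 71 72



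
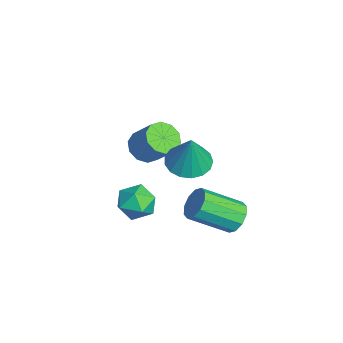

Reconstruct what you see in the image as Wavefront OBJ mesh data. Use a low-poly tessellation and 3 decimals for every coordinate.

v 1.586 0.228 0.565
v 2.067 -0.111 0.023
v 2.095 -1.847 1.132
v 1.614 -1.508 1.675
v 2.351 0.11 0.362
v 2.379 -1.626 1.471
v 2.343 0.376 0.779
v 2.371 -1.36 1.888
v 2.046 0.586 1.114
v 2.074 -1.15 2.223
v 1.573 0.658 1.24
v 1.601 -1.077 2.349
v 1.105 0.567 1.108
v 1.133 -1.169 2.217
v 0.821 0.346 0.769
v 0.849 -1.39 1.878
v 0.829 0.08 0.352
v 0.857 -1.656 1.461
v 1.126 -0.13 0.017
v 1.154 -1.866 1.126
v 1.599 -0.203 -0.109
v 1.627 -1.938 1
v -3.735 -3.041 1.075
v -3.011 -3.462 0.838
v -2.202 -2.739 2.028
v -2.925 -2.319 2.265
v -3.029 -2.997 0.568
v -2.22 -2.274 1.758
v -3.317 -2.549 0.492
v -2.508 -1.827 1.682
v -3.764 -2.289 0.639
v -2.955 -1.567 1.828
v -4.2 -2.317 0.952
v -3.391 -1.594 2.142
v -4.458 -2.621 1.312
v -3.649 -1.898 2.502
v -4.44 -3.086 1.582
v -3.631 -2.363 2.772
v -4.152 -3.533 1.658
v -3.343 -2.811 2.848
v -3.705 -3.793 1.512
v -2.896 -3.071 2.701
v -3.269 -3.766 1.198
v -2.46 -3.043 2.388
v 1.183 -3.171 1.893
v 2.049 -3.229 1.543
v 1.351 -4.531 2.537
v 2.217 -4.589 2.187
v 2.026 -3.971 2.863
v 1.922 -3.13 2.465
v 1.478 -4.63 1.615
v 1.374 -3.789 1.217
v 2.231 -4.131 1.371
v 2.57 -3.723 2.143
v 0.83 -4.037 1.937
v 1.169 -3.629 2.709
v -1.129 -1.438 2.113
v -0.15 -1.417 1.793
v -0.531 -1.402 3.947
v -0.274 -0.941 1.825
v -0.593 -0.579 1.922
v -1.036 -0.413 2.062
v -1.5 -0.482 2.215
v -1.878 -0.77 2.344
v -2.085 -1.211 2.42
v -2.073 -1.704 2.425
v -1.845 -2.136 2.359
v -1.452 -2.408 2.237
v -0.985 -2.457 2.086
v -0.551 -2.274 1.941
v -0.25 -1.898 1.835
f 2 1 5
f 2 5 3
f 3 5 6
f 3 6 4
f 5 1 7
f 5 7 6
f 6 7 8
f 6 8 4
f 7 1 9
f 7 9 8
f 8 9 10
f 8 10 4
f 9 1 11
f 9 11 10
f 10 11 12
f 10 12 4
f 11 1 13
f 11 13 12
f 12 13 14
f 12 14 4
f 13 1 15
f 13 15 14
f 14 15 16
f 14 16 4
f 15 1 17
f 15 17 16
f 16 17 18
f 16 18 4
f 17 1 19
f 17 19 18
f 18 19 20
f 18 20 4
f 19 1 21
f 19 21 20
f 20 21 22
f 20 22 4
f 21 1 2
f 21 2 22
f 22 2 3
f 22 3 4
f 24 23 27
f 24 27 25
f 25 27 28
f 25 28 26
f 27 23 29
f 27 29 28
f 28 29 30
f 28 30 26
f 29 23 31
f 29 31 30
f 30 31 32
f 30 32 26
f 31 23 33
f 31 33 32
f 32 33 34
f 32 34 26
f 33 23 35
f 33 35 34
f 34 35 36
f 34 36 26
f 35 23 37
f 35 37 36
f 36 37 38
f 36 38 26
f 37 23 39
f 37 39 38
f 38 39 40
f 38 40 26
f 39 23 41
f 39 41 40
f 40 41 42
f 40 42 26
f 41 23 43
f 41 43 42
f 42 43 44
f 42 44 26
f 43 23 24
f 43 24 44
f 44 24 25
f 44 25 26
f 45 56 50
f 45 50 46
f 45 46 52
f 45 52 55
f 45 55 56
f 46 50 54
f 50 56 49
f 56 55 47
f 55 52 51
f 52 46 53
f 48 54 49
f 48 49 47
f 48 47 51
f 48 51 53
f 48 53 54
f 49 54 50
f 47 49 56
f 51 47 55
f 53 51 52
f 54 53 46
f 58 57 60
f 58 60 59
f 60 57 61
f 60 61 59
f 61 57 62
f 61 62 59
f 62 57 63
f 62 63 59
f 63 57 64
f 63 64 59
f 64 57 65
f 64 65 59
f 65 57 66
f 65 66 59
f 66 57 67
f 66 67 59
f 67 57 68
f 67 68 59
f 68 57 69
f 68 69 59
f 69 57 70
f 69 70 59
f 70 57 71
f 70 71 59
f 71 57 58
f 71 58 59

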